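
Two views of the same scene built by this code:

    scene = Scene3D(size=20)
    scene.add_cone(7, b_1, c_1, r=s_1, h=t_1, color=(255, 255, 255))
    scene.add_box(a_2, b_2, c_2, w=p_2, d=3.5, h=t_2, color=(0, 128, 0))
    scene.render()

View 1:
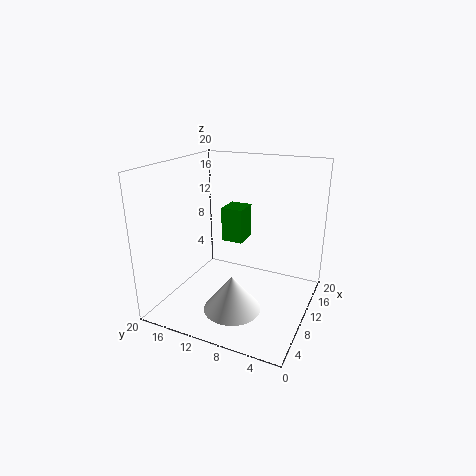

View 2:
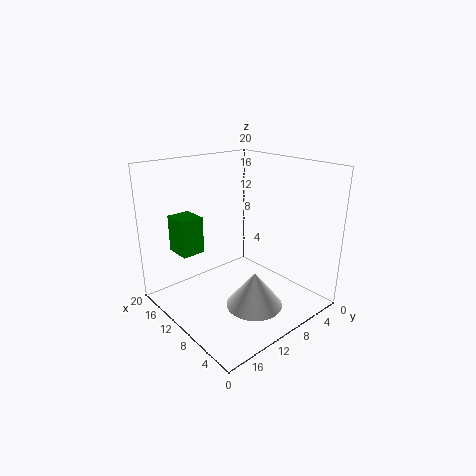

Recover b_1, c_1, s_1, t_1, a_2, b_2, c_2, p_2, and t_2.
b_1 = 9.5; c_1 = 0.5; s_1 = 4; t_1 = 5; a_2 = 15.5; b_2 = 12; c_2 = 6.5; p_2 = 4; t_2 = 5.5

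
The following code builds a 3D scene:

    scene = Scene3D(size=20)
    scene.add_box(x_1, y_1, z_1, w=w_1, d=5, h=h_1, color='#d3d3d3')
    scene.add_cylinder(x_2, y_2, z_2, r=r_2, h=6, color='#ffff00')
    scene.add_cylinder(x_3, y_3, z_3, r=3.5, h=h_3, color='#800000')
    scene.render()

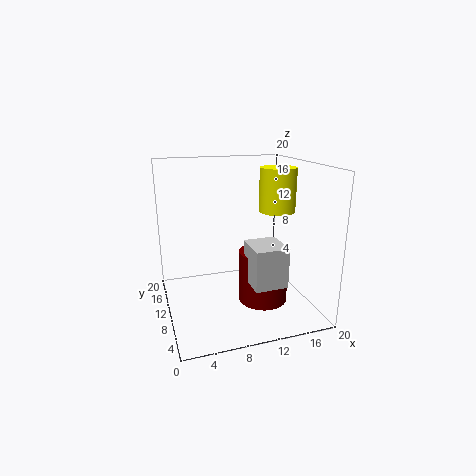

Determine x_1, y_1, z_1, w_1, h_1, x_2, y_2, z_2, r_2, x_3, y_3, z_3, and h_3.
x_1 = 10.5
y_1 = 4
z_1 = 4.5
w_1 = 4.5
h_1 = 5.5
x_2 = 15.5
y_2 = 9.5
z_2 = 13.5
r_2 = 2.5
x_3 = 13.5
y_3 = 9
z_3 = 0.5
h_3 = 7.5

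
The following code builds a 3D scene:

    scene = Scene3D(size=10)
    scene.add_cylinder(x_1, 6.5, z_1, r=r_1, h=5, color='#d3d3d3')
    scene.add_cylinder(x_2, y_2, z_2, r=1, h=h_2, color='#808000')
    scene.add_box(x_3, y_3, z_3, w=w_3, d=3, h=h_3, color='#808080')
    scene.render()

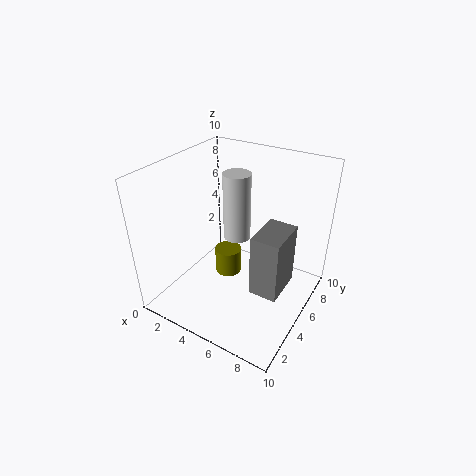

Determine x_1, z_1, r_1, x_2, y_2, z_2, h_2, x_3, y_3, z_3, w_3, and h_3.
x_1 = 4; z_1 = 4; r_1 = 1; x_2 = 3.5; y_2 = 6; z_2 = 1; h_2 = 2; x_3 = 6.5; y_3 = 4; z_3 = 1.5; w_3 = 2; h_3 = 4.5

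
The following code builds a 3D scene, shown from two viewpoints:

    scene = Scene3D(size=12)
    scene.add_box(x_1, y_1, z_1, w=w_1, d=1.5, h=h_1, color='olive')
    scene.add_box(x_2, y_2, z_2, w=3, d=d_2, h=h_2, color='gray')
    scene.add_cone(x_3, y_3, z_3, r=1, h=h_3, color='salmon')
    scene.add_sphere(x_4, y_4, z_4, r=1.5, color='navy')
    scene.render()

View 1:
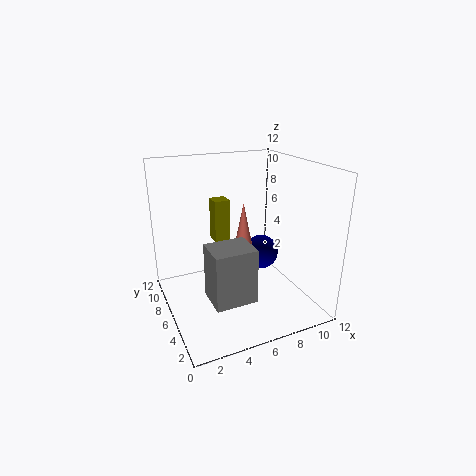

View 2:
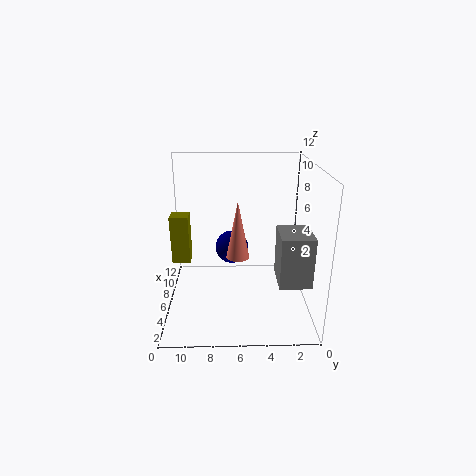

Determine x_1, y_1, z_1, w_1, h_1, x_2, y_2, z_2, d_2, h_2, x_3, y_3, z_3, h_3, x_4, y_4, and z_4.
x_1 = 5.5
y_1 = 10
z_1 = 4
w_1 = 1.5
h_1 = 4
x_2 = 2
y_2 = 0.5
z_2 = 3.5
d_2 = 2.5
h_2 = 4
x_3 = 6.5
y_3 = 6
z_3 = 4
h_3 = 5
x_4 = 8.5
y_4 = 6.5
z_4 = 4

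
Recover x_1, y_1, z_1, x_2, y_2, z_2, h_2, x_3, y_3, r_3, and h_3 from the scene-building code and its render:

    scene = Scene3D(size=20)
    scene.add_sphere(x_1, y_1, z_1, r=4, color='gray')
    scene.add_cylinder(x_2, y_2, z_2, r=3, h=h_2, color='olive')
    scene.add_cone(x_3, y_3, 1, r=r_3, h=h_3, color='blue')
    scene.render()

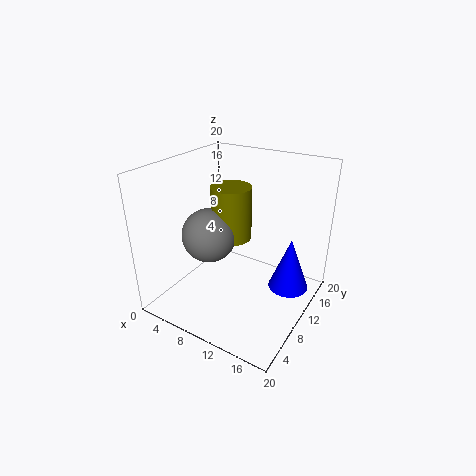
x_1 = 5; y_1 = 10; z_1 = 9; x_2 = 7; y_2 = 13; z_2 = 8; h_2 = 8; x_3 = 16; y_3 = 15; r_3 = 3; h_3 = 8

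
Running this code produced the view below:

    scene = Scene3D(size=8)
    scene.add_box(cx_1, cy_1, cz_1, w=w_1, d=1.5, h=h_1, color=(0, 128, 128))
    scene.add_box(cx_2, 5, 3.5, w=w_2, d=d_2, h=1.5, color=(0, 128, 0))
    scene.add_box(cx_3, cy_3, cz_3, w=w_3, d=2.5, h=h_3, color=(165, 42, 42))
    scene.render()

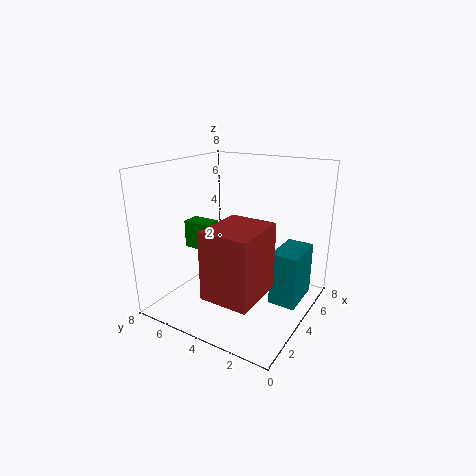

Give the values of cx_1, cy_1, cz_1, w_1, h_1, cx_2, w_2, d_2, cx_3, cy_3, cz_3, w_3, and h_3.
cx_1 = 4, cy_1 = 0.5, cz_1 = 0.5, w_1 = 2.5, h_1 = 3, cx_2 = 2.5, w_2 = 1, d_2 = 1.5, cx_3 = 0.5, cy_3 = 1.5, cz_3 = 2, w_3 = 3, h_3 = 3.5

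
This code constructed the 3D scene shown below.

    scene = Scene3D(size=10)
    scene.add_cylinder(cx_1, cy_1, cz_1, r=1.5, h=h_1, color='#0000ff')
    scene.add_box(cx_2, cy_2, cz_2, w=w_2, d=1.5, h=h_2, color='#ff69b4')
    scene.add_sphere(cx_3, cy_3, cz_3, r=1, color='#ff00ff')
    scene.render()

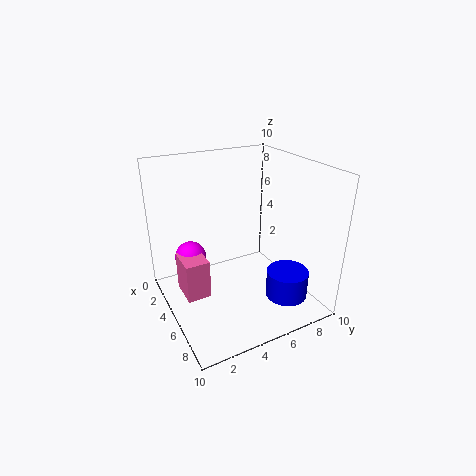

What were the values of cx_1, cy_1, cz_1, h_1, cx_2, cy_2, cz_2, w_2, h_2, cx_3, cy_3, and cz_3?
cx_1 = 7
cy_1 = 8
cz_1 = 0.5
h_1 = 2
cx_2 = 5
cy_2 = 0.5
cz_2 = 2.5
w_2 = 2
h_2 = 2.5
cx_3 = 5
cy_3 = 1.5
cz_3 = 4.5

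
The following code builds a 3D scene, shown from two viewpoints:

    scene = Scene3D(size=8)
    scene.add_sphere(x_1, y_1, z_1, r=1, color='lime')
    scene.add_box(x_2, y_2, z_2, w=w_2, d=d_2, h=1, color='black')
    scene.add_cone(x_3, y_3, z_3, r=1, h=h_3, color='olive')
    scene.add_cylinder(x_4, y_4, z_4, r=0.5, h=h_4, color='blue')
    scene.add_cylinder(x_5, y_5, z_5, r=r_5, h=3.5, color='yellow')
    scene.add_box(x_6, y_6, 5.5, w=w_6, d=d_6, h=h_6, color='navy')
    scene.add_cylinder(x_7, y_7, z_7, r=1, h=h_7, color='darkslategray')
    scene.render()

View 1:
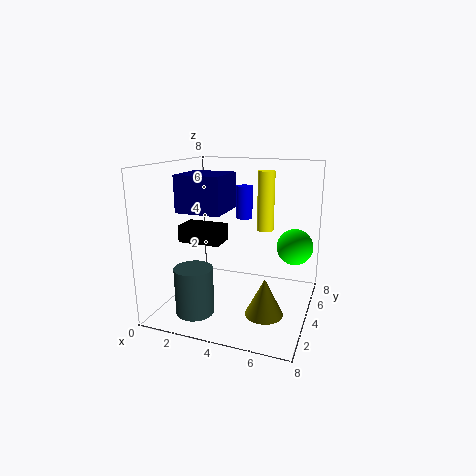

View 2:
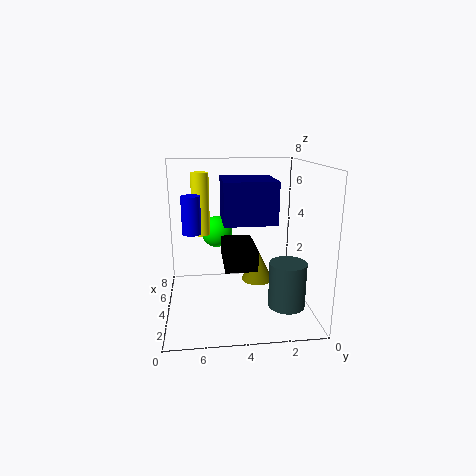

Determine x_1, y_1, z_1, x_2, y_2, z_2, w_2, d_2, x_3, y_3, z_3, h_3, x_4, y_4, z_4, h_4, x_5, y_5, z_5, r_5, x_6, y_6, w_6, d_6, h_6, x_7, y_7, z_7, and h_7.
x_1 = 7; y_1 = 5; z_1 = 3.5; x_2 = 0.5; y_2 = 3.5; z_2 = 3.5; w_2 = 2.5; d_2 = 1.5; x_3 = 6; y_3 = 2.5; z_3 = 0.5; h_3 = 2; x_4 = 3.5; y_4 = 6.5; z_4 = 4.5; h_4 = 2; x_5 = 5; y_5 = 6; z_5 = 4; r_5 = 0.5; x_6 = 1; y_6 = 2.5; w_6 = 2.5; d_6 = 2.5; h_6 = 2; x_7 = 2.5; y_7 = 1.5; z_7 = 0.5; h_7 = 2.5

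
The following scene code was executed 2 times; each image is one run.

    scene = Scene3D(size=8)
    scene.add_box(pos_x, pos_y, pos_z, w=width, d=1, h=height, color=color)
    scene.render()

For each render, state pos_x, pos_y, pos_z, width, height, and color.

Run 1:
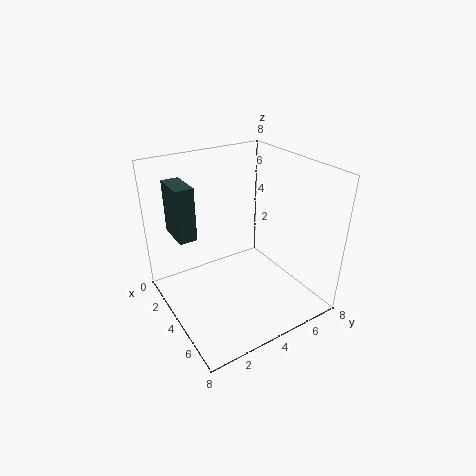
pos_x = 1
pos_y = 1
pos_z = 4
width = 2
height = 3
color = 'darkslategray'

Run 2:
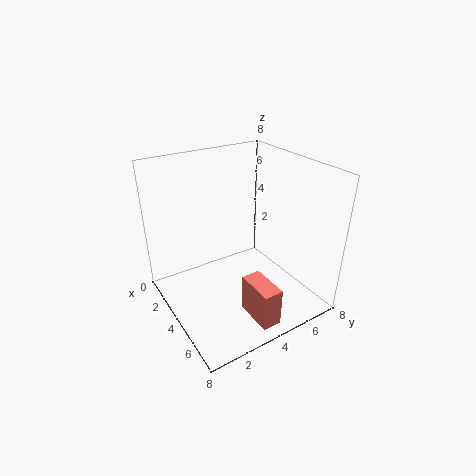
pos_x = 6
pos_y = 3
pos_z = 1
width = 2
height = 2
color = 'salmon'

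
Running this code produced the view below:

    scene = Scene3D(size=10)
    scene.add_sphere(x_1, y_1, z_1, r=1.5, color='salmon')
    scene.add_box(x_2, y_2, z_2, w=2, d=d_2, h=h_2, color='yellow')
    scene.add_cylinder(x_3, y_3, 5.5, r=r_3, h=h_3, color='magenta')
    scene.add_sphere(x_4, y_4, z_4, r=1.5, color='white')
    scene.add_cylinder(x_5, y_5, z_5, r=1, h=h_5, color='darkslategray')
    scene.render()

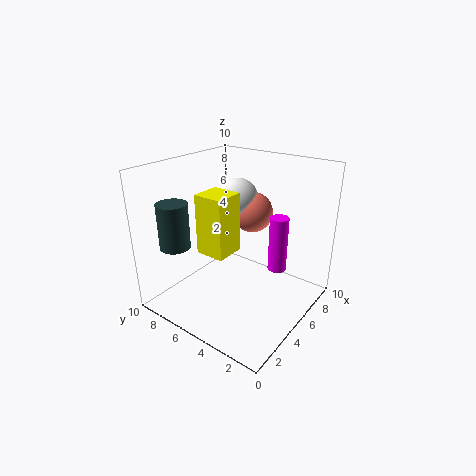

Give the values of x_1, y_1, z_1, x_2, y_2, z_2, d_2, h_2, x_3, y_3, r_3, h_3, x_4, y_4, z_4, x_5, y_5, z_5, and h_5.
x_1 = 7.5, y_1 = 5.5, z_1 = 6, x_2 = 2.5, y_2 = 4.5, z_2 = 4.5, d_2 = 2, h_2 = 4, x_3 = 2.5, y_3 = 0.5, r_3 = 0.5, h_3 = 3, x_4 = 7, y_4 = 6.5, z_4 = 7, x_5 = 1.5, y_5 = 7.5, z_5 = 5, h_5 = 3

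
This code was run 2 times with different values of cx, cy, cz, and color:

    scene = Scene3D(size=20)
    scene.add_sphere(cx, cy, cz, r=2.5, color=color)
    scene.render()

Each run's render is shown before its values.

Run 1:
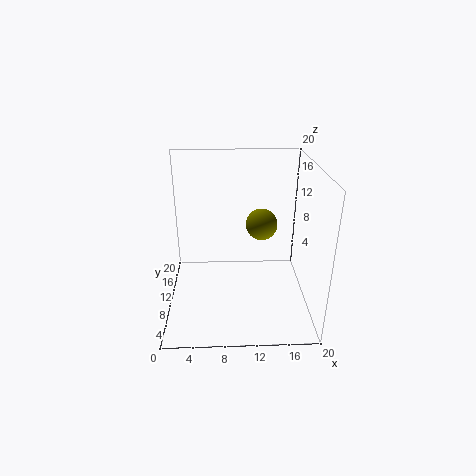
cx = 14
cy = 16.5
cz = 9
color = 'olive'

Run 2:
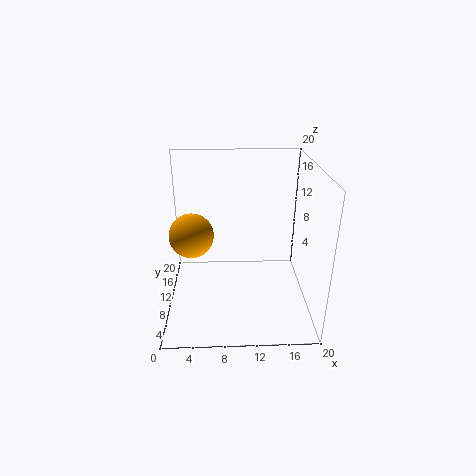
cx = 4.5
cy = 3
cz = 14
color = 'orange'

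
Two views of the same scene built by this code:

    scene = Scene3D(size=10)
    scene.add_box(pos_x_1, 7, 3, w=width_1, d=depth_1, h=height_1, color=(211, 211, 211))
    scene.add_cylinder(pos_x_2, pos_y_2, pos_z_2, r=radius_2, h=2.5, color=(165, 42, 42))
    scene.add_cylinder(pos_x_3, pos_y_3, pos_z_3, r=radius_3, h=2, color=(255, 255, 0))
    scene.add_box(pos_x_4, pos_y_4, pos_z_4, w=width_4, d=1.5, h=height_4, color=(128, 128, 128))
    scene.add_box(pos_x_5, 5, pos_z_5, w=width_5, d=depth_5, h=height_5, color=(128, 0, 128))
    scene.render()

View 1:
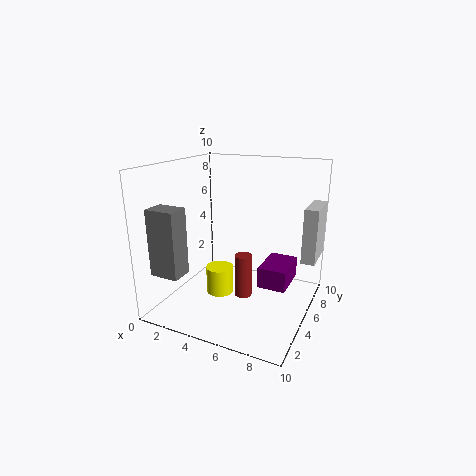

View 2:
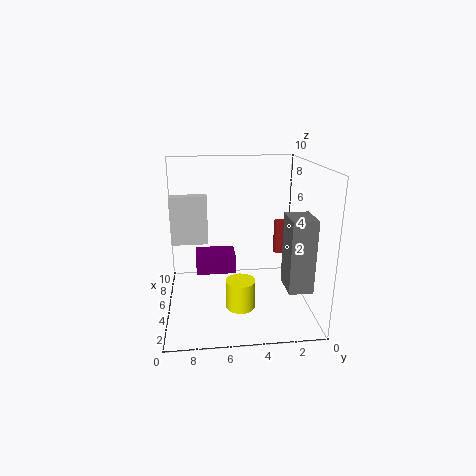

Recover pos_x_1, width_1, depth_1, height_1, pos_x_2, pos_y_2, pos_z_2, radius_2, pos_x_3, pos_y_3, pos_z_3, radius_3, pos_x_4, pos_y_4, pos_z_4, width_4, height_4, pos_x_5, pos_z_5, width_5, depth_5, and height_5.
pos_x_1 = 9, width_1 = 1, depth_1 = 3, height_1 = 4, pos_x_2 = 7, pos_y_2 = 1.5, pos_z_2 = 3, radius_2 = 0.5, pos_x_3 = 3.5, pos_y_3 = 5, pos_z_3 = 0.5, radius_3 = 1, pos_x_4 = 0.5, pos_y_4 = 1, pos_z_4 = 3, width_4 = 2, height_4 = 4.5, pos_x_5 = 6.5, pos_z_5 = 1.5, width_5 = 2, depth_5 = 3, height_5 = 1.5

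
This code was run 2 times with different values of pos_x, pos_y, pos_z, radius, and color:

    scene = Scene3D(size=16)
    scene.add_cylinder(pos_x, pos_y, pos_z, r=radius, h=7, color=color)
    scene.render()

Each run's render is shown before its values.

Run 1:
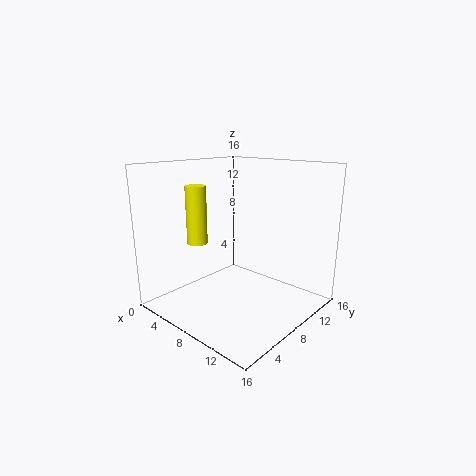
pos_x = 2, pos_y = 7.25, pos_z = 6.25, radius = 1.25, color = 'yellow'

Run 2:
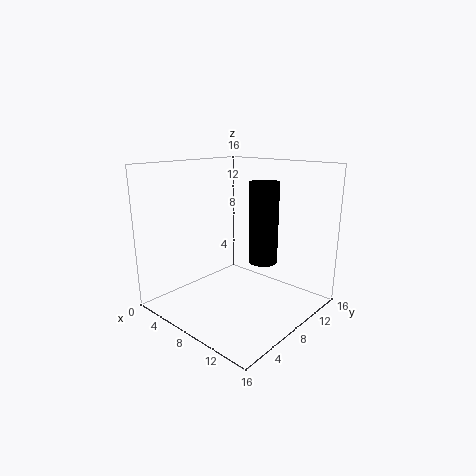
pos_x = 14.5, pos_y = 4, pos_z = 8.25, radius = 1.25, color = 'black'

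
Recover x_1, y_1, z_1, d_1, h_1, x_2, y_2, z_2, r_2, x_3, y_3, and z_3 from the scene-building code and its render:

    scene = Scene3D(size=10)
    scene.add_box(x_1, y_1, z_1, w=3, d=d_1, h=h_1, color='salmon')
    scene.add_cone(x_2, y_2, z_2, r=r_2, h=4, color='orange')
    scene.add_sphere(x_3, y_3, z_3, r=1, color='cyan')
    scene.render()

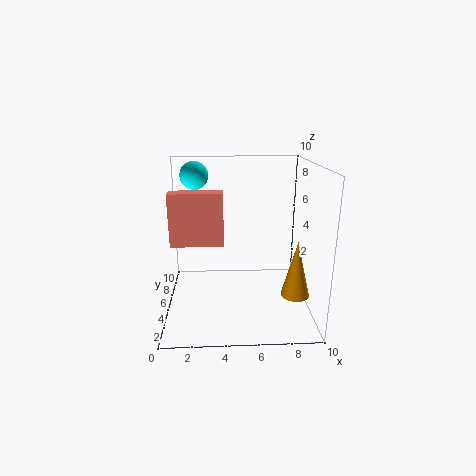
x_1 = 1; y_1 = 1; z_1 = 6; d_1 = 1; h_1 = 3; x_2 = 9; y_2 = 4; z_2 = 1; r_2 = 1; x_3 = 2; y_3 = 7; z_3 = 9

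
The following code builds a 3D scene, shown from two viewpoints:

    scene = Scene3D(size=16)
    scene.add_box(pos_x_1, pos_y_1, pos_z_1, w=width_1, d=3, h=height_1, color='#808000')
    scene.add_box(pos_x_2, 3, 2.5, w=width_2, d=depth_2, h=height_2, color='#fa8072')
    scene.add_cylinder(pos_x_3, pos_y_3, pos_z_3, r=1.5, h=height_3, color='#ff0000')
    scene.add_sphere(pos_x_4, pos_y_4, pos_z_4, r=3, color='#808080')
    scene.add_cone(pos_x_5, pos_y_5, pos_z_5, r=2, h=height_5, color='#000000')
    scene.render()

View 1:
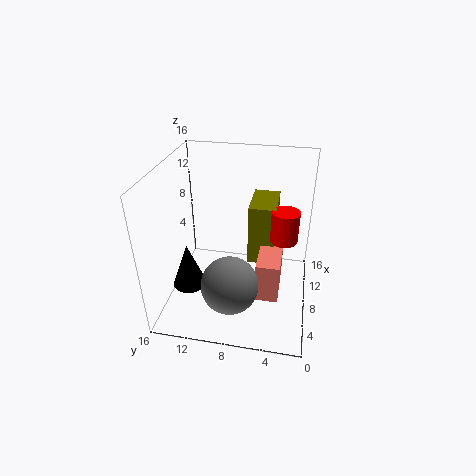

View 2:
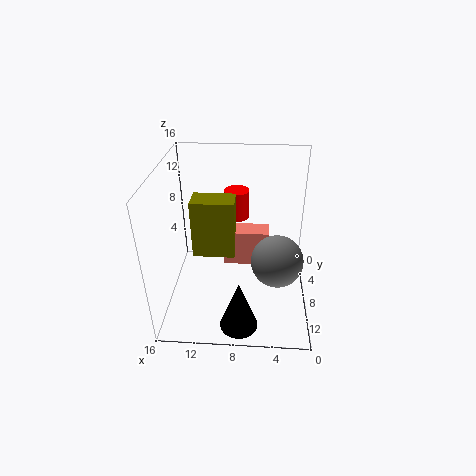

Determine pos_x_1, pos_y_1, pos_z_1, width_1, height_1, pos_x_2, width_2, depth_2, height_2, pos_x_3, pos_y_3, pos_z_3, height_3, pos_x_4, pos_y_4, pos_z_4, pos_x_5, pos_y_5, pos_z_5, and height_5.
pos_x_1 = 8.5; pos_y_1 = 4; pos_z_1 = 4.5; width_1 = 5; height_1 = 7; pos_x_2 = 4.5; width_2 = 5.5; depth_2 = 2.5; height_2 = 4.5; pos_x_3 = 8.5; pos_y_3 = 3; pos_z_3 = 8; height_3 = 3.5; pos_x_4 = 3.5; pos_y_4 = 8; pos_z_4 = 5; pos_x_5 = 7.5; pos_y_5 = 14; pos_z_5 = 1; height_5 = 5.5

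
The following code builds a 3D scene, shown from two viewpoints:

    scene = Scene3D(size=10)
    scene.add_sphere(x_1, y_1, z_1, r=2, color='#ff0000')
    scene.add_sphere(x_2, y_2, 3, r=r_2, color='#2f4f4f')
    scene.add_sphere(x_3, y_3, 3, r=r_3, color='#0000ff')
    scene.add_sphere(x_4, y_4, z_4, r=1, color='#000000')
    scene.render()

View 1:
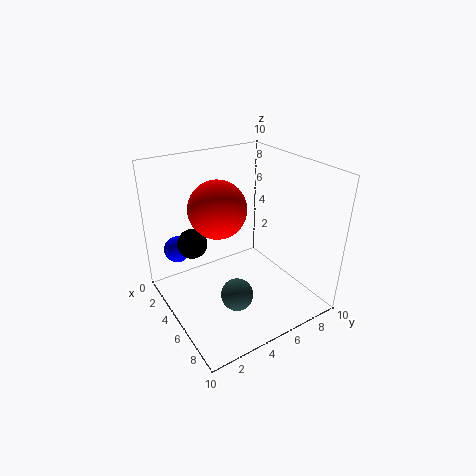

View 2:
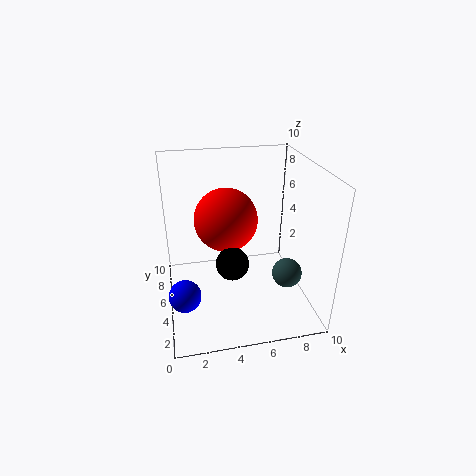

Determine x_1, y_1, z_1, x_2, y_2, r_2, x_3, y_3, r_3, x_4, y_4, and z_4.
x_1 = 4; y_1 = 4; z_1 = 7; x_2 = 8; y_2 = 3; r_2 = 1; x_3 = 1; y_3 = 2; r_3 = 1; x_4 = 4; y_4 = 2; z_4 = 5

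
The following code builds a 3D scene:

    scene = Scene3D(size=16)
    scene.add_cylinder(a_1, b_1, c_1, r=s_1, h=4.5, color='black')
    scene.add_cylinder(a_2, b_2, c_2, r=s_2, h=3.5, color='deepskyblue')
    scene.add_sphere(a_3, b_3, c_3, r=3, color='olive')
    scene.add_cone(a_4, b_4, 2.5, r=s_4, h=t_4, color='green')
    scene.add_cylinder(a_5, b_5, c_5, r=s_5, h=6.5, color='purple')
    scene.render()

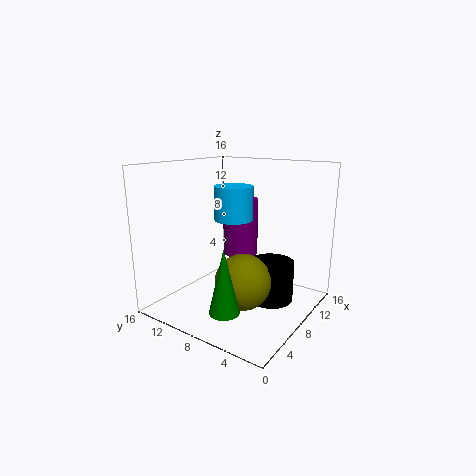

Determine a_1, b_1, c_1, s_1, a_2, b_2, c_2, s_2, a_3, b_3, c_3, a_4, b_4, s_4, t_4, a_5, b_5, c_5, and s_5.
a_1 = 9.5, b_1 = 4.5, c_1 = 1, s_1 = 2.5, a_2 = 6.5, b_2 = 7.5, c_2 = 10.5, s_2 = 2, a_3 = 6, b_3 = 6, c_3 = 4, a_4 = 2, b_4 = 5.5, s_4 = 1.5, t_4 = 6.5, a_5 = 10, b_5 = 9, c_5 = 5.5, s_5 = 2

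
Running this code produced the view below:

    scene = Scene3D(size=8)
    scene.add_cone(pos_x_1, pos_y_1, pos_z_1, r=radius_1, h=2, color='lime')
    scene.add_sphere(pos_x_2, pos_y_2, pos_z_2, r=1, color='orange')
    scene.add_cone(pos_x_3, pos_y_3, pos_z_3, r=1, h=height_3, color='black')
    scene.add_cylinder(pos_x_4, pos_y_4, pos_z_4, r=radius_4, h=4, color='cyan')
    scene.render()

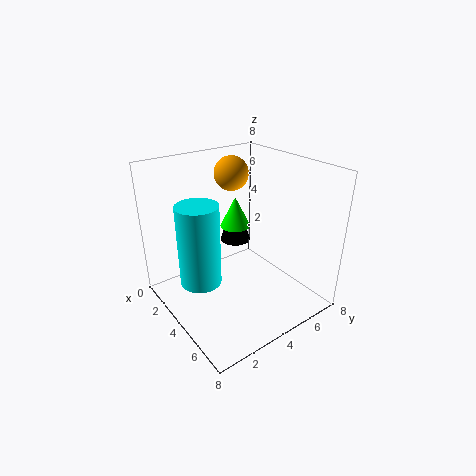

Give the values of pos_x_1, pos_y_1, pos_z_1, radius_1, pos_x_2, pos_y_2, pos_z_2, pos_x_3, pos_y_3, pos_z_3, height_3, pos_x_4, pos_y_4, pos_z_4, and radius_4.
pos_x_1 = 1, pos_y_1 = 6, pos_z_1 = 3, radius_1 = 1, pos_x_2 = 2, pos_y_2 = 5, pos_z_2 = 7, pos_x_3 = 1, pos_y_3 = 6, pos_z_3 = 2, height_3 = 3, pos_x_4 = 5, pos_y_4 = 1, pos_z_4 = 3, radius_4 = 1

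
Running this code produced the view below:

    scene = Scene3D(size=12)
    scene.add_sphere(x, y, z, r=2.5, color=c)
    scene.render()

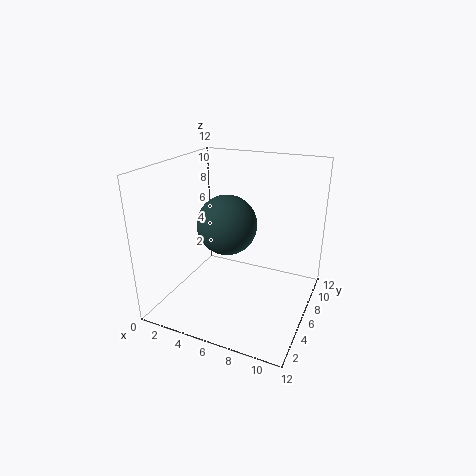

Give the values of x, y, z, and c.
x = 5, y = 6, z = 7, c = 'darkslategray'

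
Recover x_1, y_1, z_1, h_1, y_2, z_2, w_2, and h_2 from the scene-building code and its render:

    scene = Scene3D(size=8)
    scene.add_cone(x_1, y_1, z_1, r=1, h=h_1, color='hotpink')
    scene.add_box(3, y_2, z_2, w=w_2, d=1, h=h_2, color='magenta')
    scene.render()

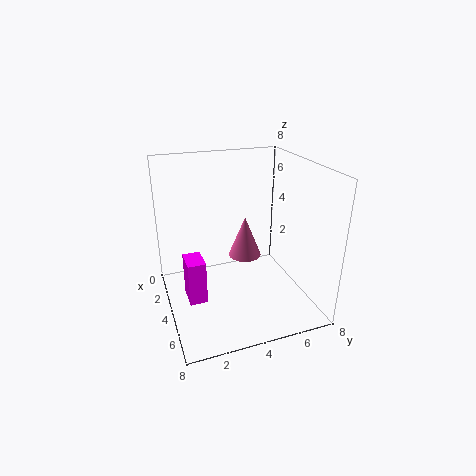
x_1 = 2.5, y_1 = 5, z_1 = 2, h_1 = 2.5, y_2 = 1, z_2 = 0.5, w_2 = 1.5, h_2 = 2.5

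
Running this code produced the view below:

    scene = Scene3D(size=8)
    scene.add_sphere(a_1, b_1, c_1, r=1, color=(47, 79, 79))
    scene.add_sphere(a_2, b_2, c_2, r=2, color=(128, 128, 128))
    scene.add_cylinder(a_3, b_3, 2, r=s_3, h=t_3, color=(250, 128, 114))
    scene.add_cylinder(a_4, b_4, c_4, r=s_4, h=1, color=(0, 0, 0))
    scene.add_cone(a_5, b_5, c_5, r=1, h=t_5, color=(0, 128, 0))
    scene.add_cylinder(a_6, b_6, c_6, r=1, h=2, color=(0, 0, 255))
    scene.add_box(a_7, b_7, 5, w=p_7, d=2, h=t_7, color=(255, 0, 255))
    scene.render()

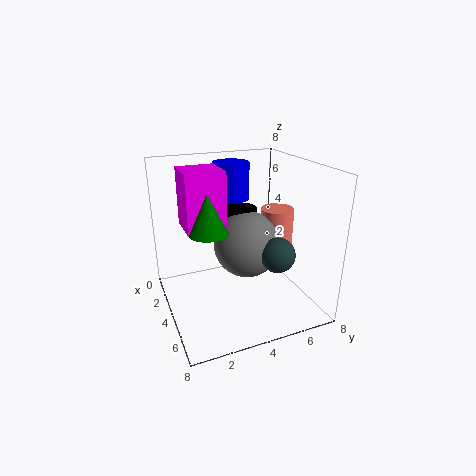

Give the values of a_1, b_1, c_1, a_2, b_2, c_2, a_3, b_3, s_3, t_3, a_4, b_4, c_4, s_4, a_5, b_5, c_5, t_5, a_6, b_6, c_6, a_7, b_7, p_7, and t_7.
a_1 = 5
b_1 = 6
c_1 = 3
a_2 = 3
b_2 = 5
c_2 = 3
a_3 = 3
b_3 = 7
s_3 = 1
t_3 = 3
a_4 = 2
b_4 = 5
c_4 = 4
s_4 = 1
a_5 = 5
b_5 = 2
c_5 = 5
t_5 = 2
a_6 = 3
b_6 = 4
c_6 = 6
a_7 = 3
b_7 = 1
p_7 = 2
t_7 = 3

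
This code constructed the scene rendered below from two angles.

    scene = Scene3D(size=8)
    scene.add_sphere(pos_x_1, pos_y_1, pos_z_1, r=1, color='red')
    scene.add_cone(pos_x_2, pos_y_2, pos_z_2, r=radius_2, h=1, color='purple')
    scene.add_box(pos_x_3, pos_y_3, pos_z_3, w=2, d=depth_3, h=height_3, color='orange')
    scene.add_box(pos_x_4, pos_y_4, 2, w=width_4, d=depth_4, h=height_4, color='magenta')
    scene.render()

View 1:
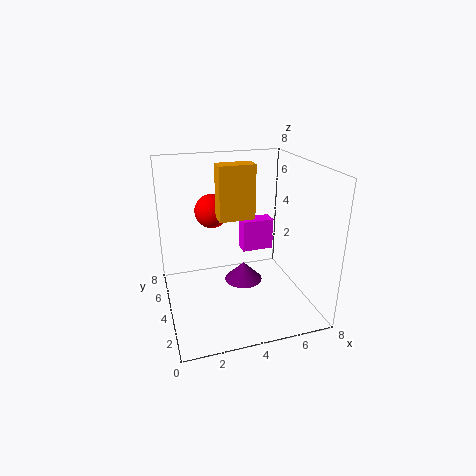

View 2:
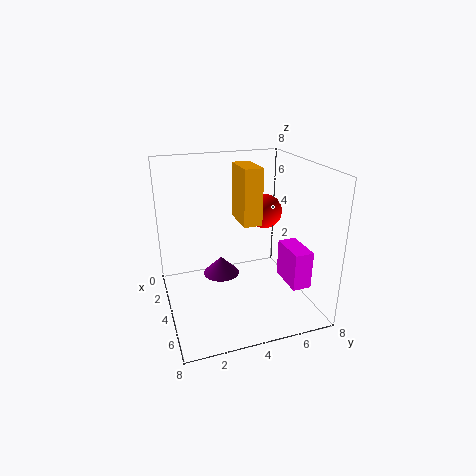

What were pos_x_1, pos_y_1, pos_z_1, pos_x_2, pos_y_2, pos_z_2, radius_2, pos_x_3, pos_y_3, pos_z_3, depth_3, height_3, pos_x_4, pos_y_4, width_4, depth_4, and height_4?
pos_x_1 = 3
pos_y_1 = 6
pos_z_1 = 5
pos_x_2 = 4
pos_y_2 = 3
pos_z_2 = 2
radius_2 = 1
pos_x_3 = 3
pos_y_3 = 4
pos_z_3 = 5
depth_3 = 1
height_3 = 3
pos_x_4 = 5
pos_y_4 = 6
width_4 = 2
depth_4 = 1
height_4 = 2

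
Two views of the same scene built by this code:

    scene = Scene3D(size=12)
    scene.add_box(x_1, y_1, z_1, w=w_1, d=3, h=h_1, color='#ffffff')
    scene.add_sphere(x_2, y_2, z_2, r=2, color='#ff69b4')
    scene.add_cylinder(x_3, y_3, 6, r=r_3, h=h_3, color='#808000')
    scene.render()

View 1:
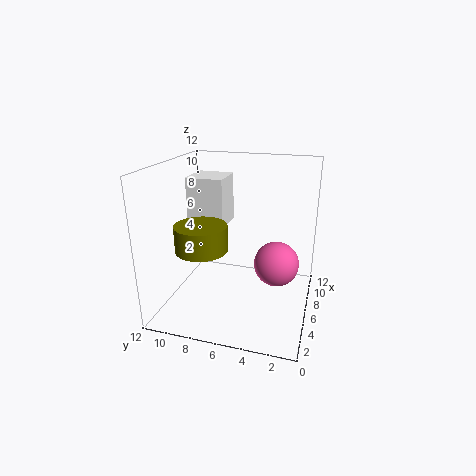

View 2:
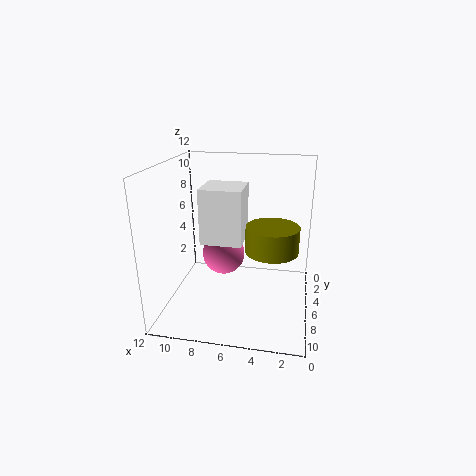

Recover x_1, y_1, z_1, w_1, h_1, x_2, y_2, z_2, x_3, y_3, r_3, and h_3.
x_1 = 5, y_1 = 7, z_1 = 7, w_1 = 3, h_1 = 4, x_2 = 8, y_2 = 3, z_2 = 3, x_3 = 3, y_3 = 8, r_3 = 2, h_3 = 2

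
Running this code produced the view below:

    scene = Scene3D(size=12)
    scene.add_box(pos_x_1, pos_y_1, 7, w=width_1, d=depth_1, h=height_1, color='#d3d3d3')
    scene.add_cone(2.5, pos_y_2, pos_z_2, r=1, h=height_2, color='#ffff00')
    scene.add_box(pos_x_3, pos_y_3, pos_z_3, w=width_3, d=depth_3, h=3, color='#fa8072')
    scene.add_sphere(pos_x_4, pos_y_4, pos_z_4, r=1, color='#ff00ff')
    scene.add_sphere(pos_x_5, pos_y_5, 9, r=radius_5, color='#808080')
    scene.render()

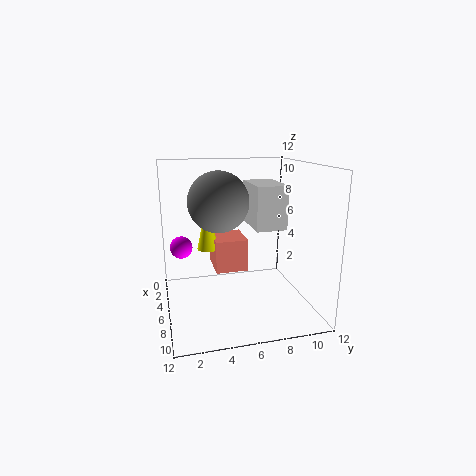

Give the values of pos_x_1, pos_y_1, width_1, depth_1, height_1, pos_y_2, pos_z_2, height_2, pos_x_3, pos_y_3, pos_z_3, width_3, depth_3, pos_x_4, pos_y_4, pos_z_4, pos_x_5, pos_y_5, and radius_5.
pos_x_1 = 4, pos_y_1 = 7, width_1 = 4, depth_1 = 2.5, height_1 = 3.5, pos_y_2 = 4, pos_z_2 = 4, height_2 = 4.5, pos_x_3 = 0.5, pos_y_3 = 4.5, pos_z_3 = 2, width_3 = 3.5, depth_3 = 3, pos_x_4 = 3, pos_y_4 = 1.5, pos_z_4 = 4.5, pos_x_5 = 5.5, pos_y_5 = 4.5, radius_5 = 2.5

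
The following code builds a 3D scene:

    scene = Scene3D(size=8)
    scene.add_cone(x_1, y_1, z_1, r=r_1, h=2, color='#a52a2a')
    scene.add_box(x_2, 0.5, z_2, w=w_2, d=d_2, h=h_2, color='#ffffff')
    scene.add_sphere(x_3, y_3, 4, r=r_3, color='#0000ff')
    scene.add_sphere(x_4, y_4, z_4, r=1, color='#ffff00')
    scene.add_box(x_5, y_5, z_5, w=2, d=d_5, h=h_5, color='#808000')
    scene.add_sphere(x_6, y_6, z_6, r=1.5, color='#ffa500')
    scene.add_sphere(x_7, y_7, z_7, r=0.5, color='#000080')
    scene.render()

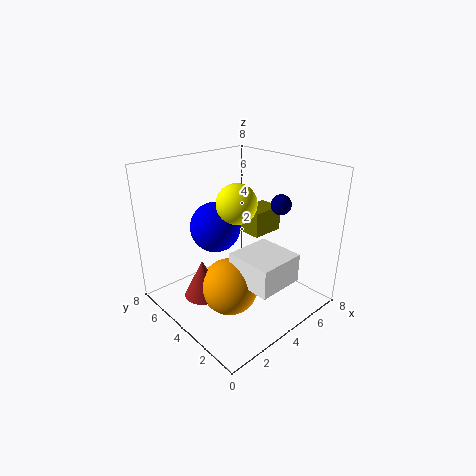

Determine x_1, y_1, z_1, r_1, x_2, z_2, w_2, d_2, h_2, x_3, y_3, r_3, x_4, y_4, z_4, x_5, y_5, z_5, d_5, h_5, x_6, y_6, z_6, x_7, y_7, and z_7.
x_1 = 1.5
y_1 = 4
z_1 = 1.5
r_1 = 1
x_2 = 2.5
z_2 = 2.5
w_2 = 2.5
d_2 = 2.5
h_2 = 1.5
x_3 = 4
y_3 = 6
r_3 = 1.5
x_4 = 3
y_4 = 3
z_4 = 6.5
x_5 = 5.5
y_5 = 4
z_5 = 3.5
d_5 = 1.5
h_5 = 1.5
x_6 = 2.5
y_6 = 3
z_6 = 2
x_7 = 4.5
y_7 = 1.5
z_7 = 6.5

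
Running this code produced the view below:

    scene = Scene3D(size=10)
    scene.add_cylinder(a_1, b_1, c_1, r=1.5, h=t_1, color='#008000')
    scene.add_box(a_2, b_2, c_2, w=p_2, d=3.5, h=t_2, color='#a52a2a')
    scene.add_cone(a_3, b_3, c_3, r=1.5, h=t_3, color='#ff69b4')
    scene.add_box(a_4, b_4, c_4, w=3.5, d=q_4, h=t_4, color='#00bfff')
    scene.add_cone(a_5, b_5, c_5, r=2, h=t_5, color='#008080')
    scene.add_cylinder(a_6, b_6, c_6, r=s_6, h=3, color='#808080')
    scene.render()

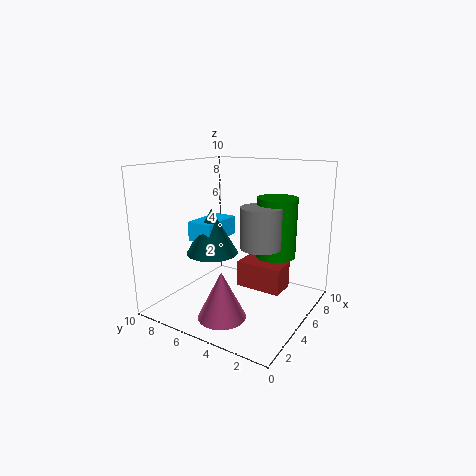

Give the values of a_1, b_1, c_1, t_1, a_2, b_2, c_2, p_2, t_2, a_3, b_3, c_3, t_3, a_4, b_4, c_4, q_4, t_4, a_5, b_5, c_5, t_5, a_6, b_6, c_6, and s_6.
a_1 = 8
b_1 = 3.5
c_1 = 3
t_1 = 4.5
a_2 = 6.5
b_2 = 2.5
c_2 = 0.5
p_2 = 2
t_2 = 2
a_3 = 1.5
b_3 = 4
c_3 = 1
t_3 = 3
a_4 = 5
b_4 = 7.5
c_4 = 4
q_4 = 2
t_4 = 1.5
a_5 = 6
b_5 = 8
c_5 = 3
t_5 = 3.5
a_6 = 6.5
b_6 = 4
c_6 = 4
s_6 = 1.5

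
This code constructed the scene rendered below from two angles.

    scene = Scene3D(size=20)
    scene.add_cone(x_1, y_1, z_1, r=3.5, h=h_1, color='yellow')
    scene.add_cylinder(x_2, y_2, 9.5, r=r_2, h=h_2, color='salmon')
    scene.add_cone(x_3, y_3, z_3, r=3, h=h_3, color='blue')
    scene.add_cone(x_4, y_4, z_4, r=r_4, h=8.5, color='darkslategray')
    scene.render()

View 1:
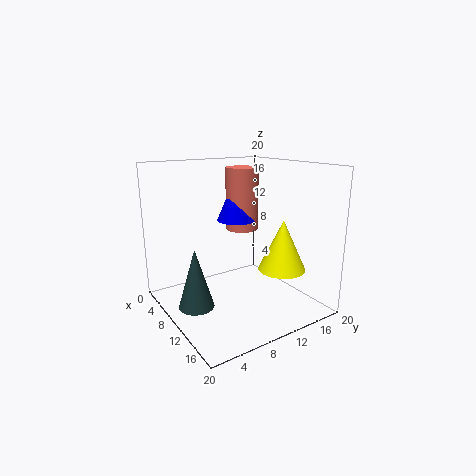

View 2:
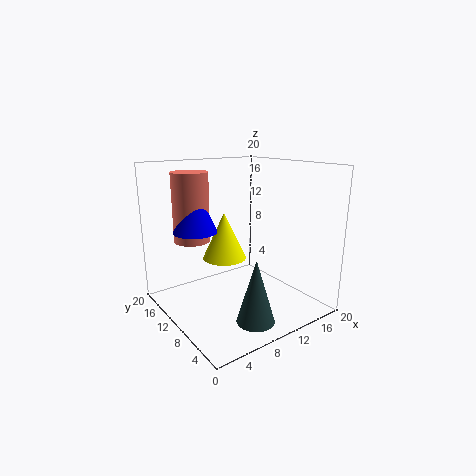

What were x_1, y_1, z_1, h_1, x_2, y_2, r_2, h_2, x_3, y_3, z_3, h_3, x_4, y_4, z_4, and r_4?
x_1 = 12
y_1 = 16.5
z_1 = 4.5
h_1 = 7.5
x_2 = 5
y_2 = 14
r_2 = 2.5
h_2 = 9.5
x_3 = 5
y_3 = 13
z_3 = 11
h_3 = 7
x_4 = 8.5
y_4 = 4
z_4 = 0.5
r_4 = 2.5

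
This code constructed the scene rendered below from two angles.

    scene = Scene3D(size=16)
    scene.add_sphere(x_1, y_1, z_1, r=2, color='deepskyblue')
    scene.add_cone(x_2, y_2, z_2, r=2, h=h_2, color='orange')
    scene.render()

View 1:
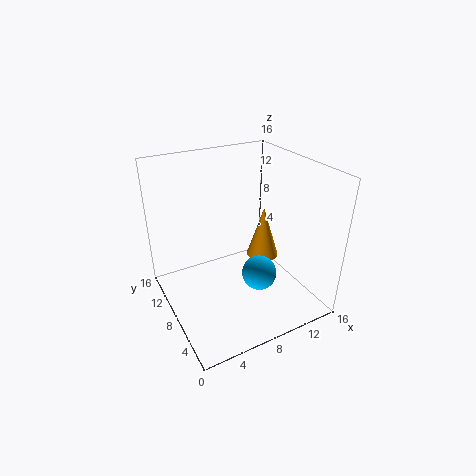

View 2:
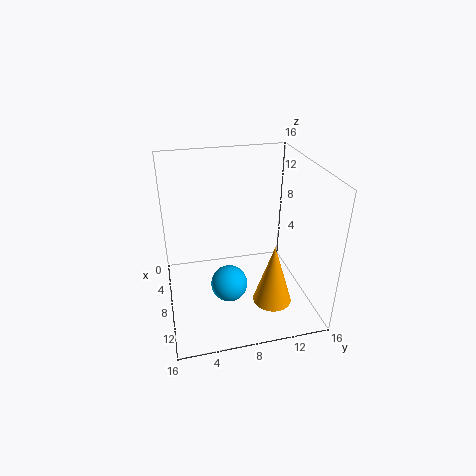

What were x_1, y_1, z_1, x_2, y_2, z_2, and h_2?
x_1 = 10
y_1 = 6.5
z_1 = 3.5
x_2 = 13
y_2 = 10.5
z_2 = 3
h_2 = 6.5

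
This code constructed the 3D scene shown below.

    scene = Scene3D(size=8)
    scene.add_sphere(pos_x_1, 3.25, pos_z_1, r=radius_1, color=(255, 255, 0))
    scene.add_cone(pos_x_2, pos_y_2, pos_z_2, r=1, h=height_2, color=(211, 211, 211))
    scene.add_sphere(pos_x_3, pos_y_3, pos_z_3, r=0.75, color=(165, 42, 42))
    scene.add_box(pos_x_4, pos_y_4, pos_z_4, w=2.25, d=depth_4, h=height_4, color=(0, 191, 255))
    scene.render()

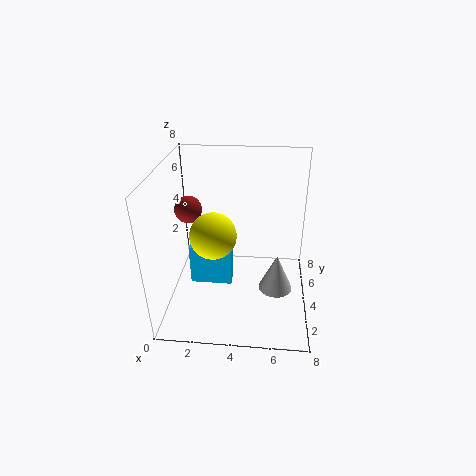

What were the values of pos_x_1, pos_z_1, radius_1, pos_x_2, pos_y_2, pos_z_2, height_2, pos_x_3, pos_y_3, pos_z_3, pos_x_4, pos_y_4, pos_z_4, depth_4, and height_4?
pos_x_1 = 2.75
pos_z_1 = 4.5
radius_1 = 1.25
pos_x_2 = 6.25
pos_y_2 = 4.25
pos_z_2 = 0.5
height_2 = 2.25
pos_x_3 = 1.25
pos_y_3 = 4.25
pos_z_3 = 5.5
pos_x_4 = 1.5
pos_y_4 = 2.75
pos_z_4 = 1.75
depth_4 = 1
height_4 = 2.25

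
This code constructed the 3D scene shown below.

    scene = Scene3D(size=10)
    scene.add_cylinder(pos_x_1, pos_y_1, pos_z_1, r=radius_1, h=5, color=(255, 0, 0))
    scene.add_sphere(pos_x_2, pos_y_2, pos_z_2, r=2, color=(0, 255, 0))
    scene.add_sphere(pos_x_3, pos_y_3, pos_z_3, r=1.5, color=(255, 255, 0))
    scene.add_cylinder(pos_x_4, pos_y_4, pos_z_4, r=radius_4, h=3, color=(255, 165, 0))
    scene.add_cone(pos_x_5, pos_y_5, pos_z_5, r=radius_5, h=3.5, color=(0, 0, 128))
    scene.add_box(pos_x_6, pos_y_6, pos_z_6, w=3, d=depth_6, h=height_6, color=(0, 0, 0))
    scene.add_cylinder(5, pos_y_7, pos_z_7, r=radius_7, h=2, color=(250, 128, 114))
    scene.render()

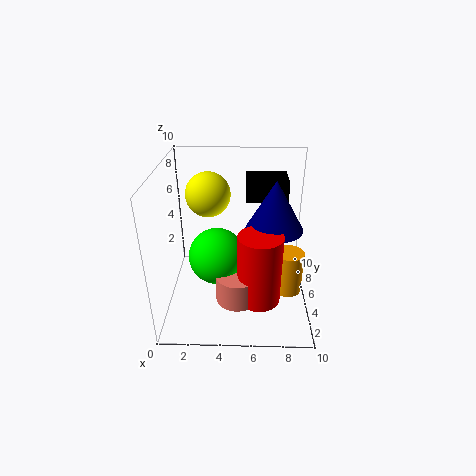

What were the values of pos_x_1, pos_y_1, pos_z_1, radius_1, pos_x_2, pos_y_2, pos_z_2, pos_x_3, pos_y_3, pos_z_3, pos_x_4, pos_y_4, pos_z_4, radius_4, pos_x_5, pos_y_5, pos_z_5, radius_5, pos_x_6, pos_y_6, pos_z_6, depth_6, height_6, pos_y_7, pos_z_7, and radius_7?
pos_x_1 = 6.5, pos_y_1 = 3.5, pos_z_1 = 1, radius_1 = 1.5, pos_x_2 = 3.5, pos_y_2 = 5, pos_z_2 = 3.5, pos_x_3 = 3, pos_y_3 = 5.5, pos_z_3 = 8, pos_x_4 = 8.5, pos_y_4 = 4, pos_z_4 = 1.5, radius_4 = 1, pos_x_5 = 7.5, pos_y_5 = 5.5, pos_z_5 = 5.5, radius_5 = 2, pos_x_6 = 5.5, pos_y_6 = 6.5, pos_z_6 = 7, depth_6 = 2.5, height_6 = 1.5, pos_y_7 = 3.5, pos_z_7 = 1, radius_7 = 1.5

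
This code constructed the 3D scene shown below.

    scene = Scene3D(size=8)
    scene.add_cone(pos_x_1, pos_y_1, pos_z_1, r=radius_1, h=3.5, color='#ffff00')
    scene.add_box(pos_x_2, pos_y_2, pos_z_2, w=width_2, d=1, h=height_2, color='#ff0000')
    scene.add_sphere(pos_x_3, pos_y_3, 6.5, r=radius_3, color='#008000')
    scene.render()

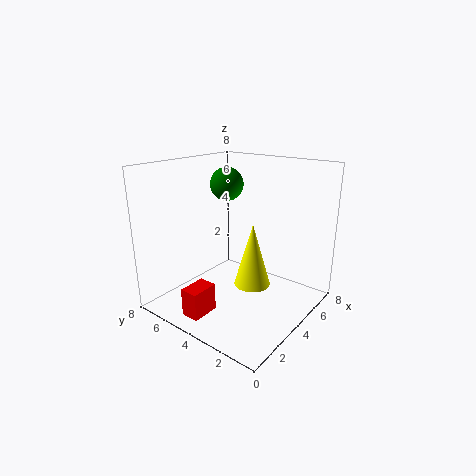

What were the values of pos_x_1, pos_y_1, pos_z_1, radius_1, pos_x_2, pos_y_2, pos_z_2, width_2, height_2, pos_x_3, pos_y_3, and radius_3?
pos_x_1 = 4
pos_y_1 = 3
pos_z_1 = 1.5
radius_1 = 1
pos_x_2 = 0.5
pos_y_2 = 4
pos_z_2 = 0.5
width_2 = 1.5
height_2 = 1.5
pos_x_3 = 5.5
pos_y_3 = 6
radius_3 = 1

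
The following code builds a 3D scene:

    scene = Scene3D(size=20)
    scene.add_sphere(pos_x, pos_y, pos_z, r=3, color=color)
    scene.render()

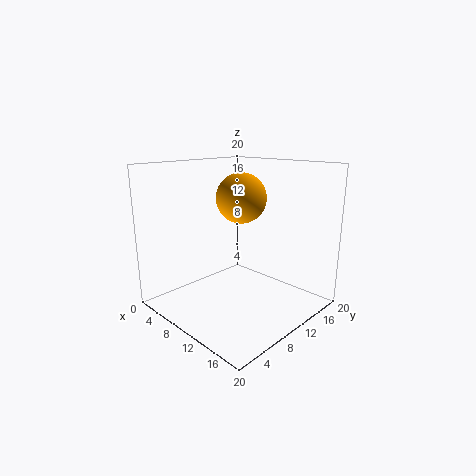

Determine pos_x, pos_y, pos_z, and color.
pos_x = 13.5
pos_y = 7
pos_z = 16.5
color = 'orange'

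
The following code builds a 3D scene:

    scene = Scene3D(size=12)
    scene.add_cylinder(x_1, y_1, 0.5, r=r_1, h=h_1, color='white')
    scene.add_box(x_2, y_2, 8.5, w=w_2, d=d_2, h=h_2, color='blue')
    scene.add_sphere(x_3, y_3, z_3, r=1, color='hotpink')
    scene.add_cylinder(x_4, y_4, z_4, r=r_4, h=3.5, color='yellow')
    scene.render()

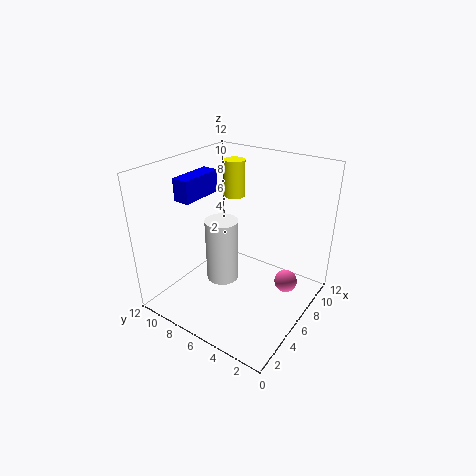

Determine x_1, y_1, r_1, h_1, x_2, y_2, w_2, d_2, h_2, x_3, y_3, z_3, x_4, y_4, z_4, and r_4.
x_1 = 7
y_1 = 8.5
r_1 = 1.5
h_1 = 6
x_2 = 4.5
y_2 = 10
w_2 = 4
d_2 = 1.5
h_2 = 2
x_3 = 8.5
y_3 = 2.5
z_3 = 1.5
x_4 = 10.5
y_4 = 9.5
z_4 = 7.5
r_4 = 1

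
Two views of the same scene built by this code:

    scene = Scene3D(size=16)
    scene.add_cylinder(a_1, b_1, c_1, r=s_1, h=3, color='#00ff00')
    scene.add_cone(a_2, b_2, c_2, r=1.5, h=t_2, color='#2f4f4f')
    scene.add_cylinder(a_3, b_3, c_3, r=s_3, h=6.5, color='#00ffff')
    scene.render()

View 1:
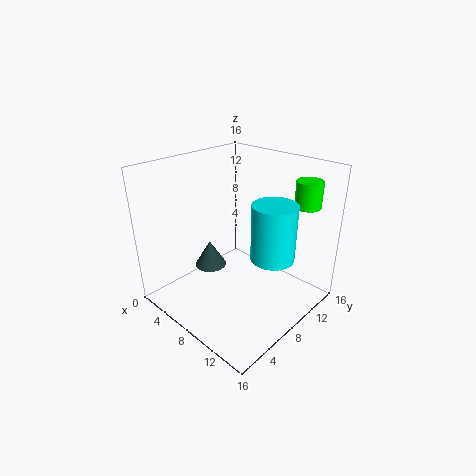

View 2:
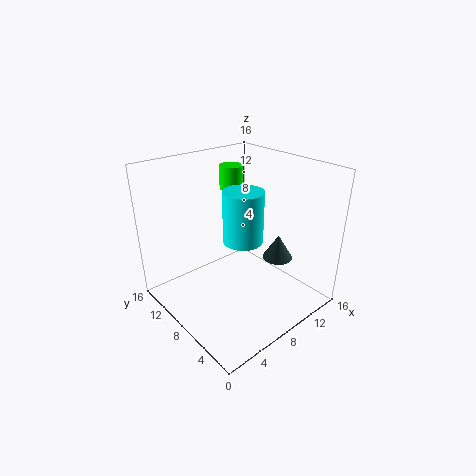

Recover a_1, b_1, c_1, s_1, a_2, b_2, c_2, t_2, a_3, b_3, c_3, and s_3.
a_1 = 12.5, b_1 = 14.5, c_1 = 11, s_1 = 1.5, a_2 = 9, b_2 = 3, c_2 = 7.5, t_2 = 2.5, a_3 = 11, b_3 = 10.5, c_3 = 5.5, s_3 = 2.5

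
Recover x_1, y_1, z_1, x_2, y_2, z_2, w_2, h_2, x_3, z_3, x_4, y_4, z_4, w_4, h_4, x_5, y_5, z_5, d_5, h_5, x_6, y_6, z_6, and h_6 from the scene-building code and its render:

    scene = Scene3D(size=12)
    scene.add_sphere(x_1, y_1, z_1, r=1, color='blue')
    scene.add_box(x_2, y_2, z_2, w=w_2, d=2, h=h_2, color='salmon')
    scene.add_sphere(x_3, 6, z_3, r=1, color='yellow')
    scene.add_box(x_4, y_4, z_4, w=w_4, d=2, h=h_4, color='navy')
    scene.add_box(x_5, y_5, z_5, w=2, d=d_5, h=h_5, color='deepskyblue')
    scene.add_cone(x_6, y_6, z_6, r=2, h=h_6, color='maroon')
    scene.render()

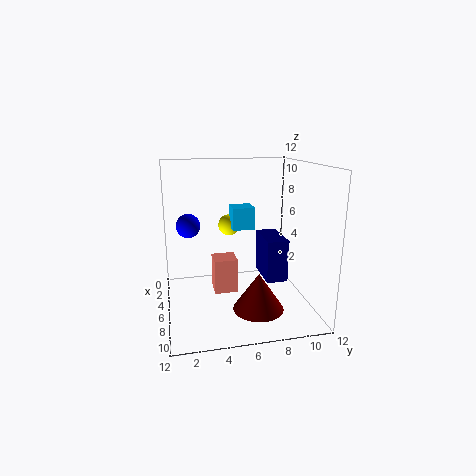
x_1 = 5; y_1 = 2; z_1 = 7; x_2 = 4; y_2 = 4; z_2 = 1; w_2 = 2; h_2 = 3; x_3 = 2; z_3 = 6; x_4 = 1; y_4 = 9; z_4 = 1; w_4 = 4; h_4 = 4; x_5 = 2; y_5 = 6; z_5 = 6; d_5 = 2; h_5 = 2; x_6 = 9; y_6 = 7; z_6 = 1; h_6 = 3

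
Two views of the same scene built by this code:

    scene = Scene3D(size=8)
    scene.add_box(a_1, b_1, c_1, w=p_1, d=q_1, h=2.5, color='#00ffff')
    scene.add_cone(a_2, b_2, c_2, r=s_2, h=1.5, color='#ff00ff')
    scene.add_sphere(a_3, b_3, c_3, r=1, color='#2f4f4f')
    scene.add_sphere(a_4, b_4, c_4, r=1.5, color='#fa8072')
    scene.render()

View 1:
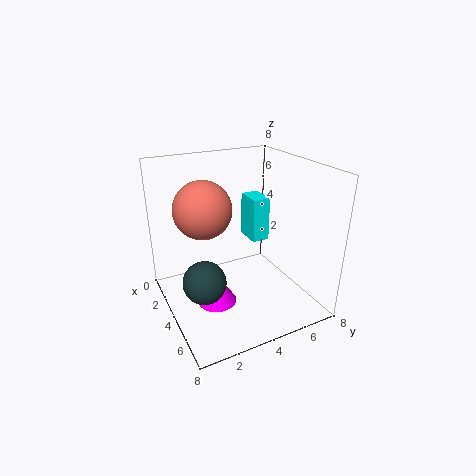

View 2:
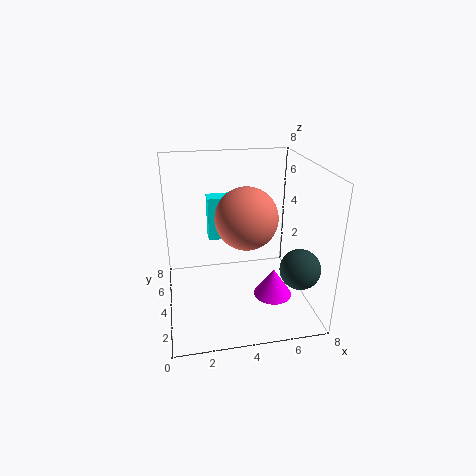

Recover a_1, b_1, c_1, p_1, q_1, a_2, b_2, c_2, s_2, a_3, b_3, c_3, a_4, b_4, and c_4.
a_1 = 2.5, b_1 = 5, c_1 = 3.5, p_1 = 1.5, q_1 = 1, a_2 = 5.5, b_2 = 2, c_2 = 1.5, s_2 = 1, a_3 = 6.5, b_3 = 1, c_3 = 3.5, a_4 = 4, b_4 = 2, c_4 = 6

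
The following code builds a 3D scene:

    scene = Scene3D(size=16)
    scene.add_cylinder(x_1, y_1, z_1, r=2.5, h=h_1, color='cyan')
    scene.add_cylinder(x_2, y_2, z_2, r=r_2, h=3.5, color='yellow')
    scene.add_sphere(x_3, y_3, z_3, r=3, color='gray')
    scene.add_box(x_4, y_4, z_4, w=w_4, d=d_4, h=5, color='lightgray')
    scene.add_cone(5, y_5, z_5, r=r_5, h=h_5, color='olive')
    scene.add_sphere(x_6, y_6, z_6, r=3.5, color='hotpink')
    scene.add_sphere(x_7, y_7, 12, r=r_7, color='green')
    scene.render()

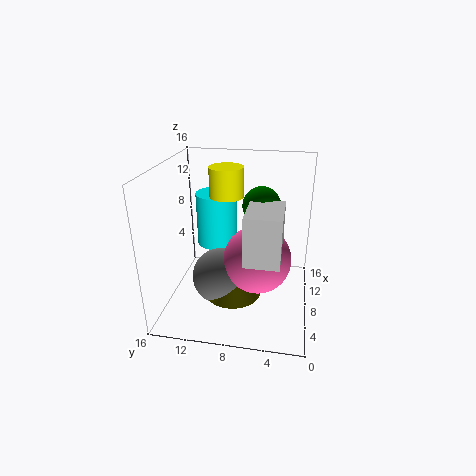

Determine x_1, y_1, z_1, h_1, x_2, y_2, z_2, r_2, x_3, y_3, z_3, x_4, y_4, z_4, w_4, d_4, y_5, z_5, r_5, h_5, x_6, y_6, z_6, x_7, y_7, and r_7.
x_1 = 12.5, y_1 = 11.5, z_1 = 5, h_1 = 6.5, x_2 = 11.5, y_2 = 10, z_2 = 11.5, r_2 = 2, x_3 = 5.5, y_3 = 9.5, z_3 = 4.5, x_4 = 2, y_4 = 3, z_4 = 8, w_4 = 5, d_4 = 3.5, y_5 = 8, z_5 = 3, r_5 = 3, h_5 = 4, x_6 = 5.5, y_6 = 5.5, z_6 = 7, x_7 = 8, y_7 = 5.5, r_7 = 2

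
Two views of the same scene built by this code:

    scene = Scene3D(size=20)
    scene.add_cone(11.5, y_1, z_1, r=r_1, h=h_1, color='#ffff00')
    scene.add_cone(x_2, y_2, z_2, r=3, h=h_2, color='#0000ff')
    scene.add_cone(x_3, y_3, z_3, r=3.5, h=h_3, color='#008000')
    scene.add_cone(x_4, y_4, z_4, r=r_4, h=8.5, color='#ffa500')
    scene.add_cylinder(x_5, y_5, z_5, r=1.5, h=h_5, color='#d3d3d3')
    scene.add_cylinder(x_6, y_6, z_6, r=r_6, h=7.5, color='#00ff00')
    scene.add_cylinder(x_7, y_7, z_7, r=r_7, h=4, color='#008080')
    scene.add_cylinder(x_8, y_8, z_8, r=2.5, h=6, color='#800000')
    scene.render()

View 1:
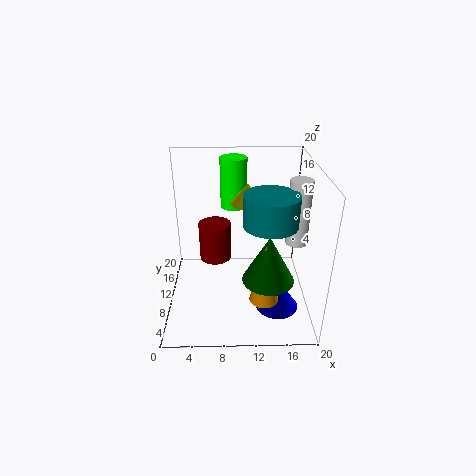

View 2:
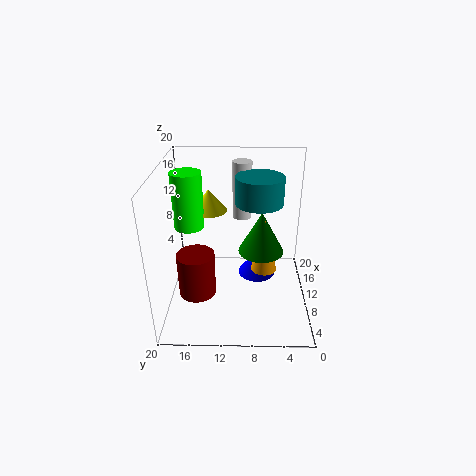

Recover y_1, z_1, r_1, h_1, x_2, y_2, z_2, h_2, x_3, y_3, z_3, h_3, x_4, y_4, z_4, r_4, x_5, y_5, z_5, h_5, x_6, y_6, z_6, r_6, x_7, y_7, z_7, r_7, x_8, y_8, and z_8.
y_1 = 14
z_1 = 13.5
r_1 = 2.5
h_1 = 3
x_2 = 15.5
y_2 = 7
z_2 = 0.5
h_2 = 4
x_3 = 14
y_3 = 6.5
z_3 = 5.5
h_3 = 6.5
x_4 = 13.5
y_4 = 6
z_4 = 2.5
r_4 = 2
x_5 = 18
y_5 = 9.5
z_5 = 9.5
h_5 = 9
x_6 = 9.5
y_6 = 16.5
z_6 = 12
r_6 = 2
x_7 = 14
y_7 = 7
z_7 = 13.5
r_7 = 3.5
x_8 = 6.5
y_8 = 15.5
z_8 = 3.5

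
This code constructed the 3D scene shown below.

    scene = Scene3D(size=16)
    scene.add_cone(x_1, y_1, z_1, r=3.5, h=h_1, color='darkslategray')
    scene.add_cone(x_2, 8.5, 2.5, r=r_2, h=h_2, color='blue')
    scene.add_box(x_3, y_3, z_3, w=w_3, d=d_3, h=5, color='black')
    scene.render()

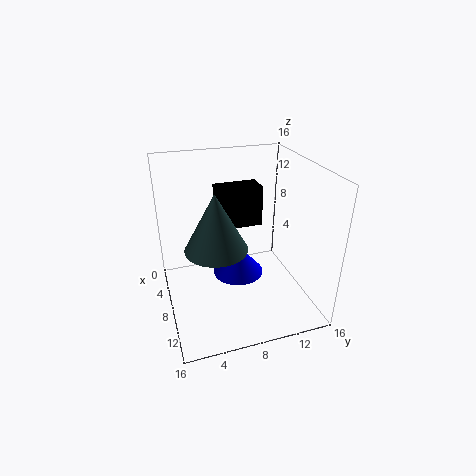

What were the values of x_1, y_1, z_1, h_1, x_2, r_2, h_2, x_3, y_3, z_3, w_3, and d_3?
x_1 = 8; y_1 = 5.5; z_1 = 7; h_1 = 6.5; x_2 = 6.5; r_2 = 3; h_2 = 3.5; x_3 = 1; y_3 = 7; z_3 = 7; w_3 = 3; d_3 = 5.5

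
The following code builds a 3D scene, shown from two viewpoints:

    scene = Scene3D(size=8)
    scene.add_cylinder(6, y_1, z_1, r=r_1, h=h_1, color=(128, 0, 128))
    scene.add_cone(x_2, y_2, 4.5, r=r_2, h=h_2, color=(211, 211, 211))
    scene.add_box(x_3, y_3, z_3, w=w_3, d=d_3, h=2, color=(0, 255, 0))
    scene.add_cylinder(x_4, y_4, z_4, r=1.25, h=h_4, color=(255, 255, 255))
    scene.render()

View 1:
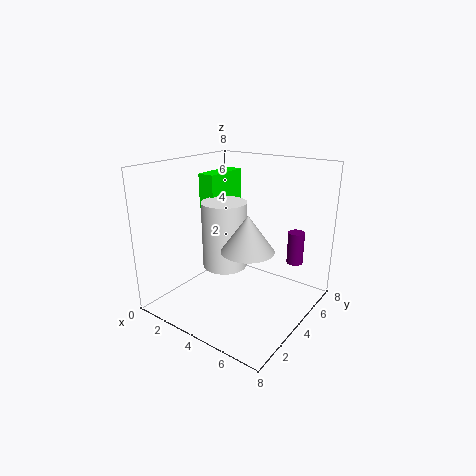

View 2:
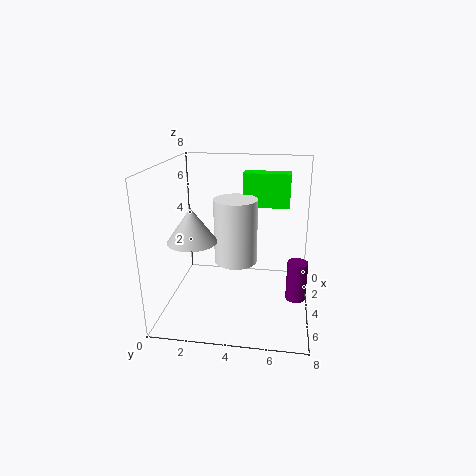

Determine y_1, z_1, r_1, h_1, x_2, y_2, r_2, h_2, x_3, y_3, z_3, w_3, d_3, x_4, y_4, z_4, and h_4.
y_1 = 7.25
z_1 = 1.75
r_1 = 0.5
h_1 = 2
x_2 = 6
y_2 = 2
r_2 = 1.25
h_2 = 1.75
x_3 = 1.25
y_3 = 4
z_3 = 5.25
w_3 = 1
d_3 = 2.75
x_4 = 3.25
y_4 = 3.75
z_4 = 2.25
h_4 = 3.75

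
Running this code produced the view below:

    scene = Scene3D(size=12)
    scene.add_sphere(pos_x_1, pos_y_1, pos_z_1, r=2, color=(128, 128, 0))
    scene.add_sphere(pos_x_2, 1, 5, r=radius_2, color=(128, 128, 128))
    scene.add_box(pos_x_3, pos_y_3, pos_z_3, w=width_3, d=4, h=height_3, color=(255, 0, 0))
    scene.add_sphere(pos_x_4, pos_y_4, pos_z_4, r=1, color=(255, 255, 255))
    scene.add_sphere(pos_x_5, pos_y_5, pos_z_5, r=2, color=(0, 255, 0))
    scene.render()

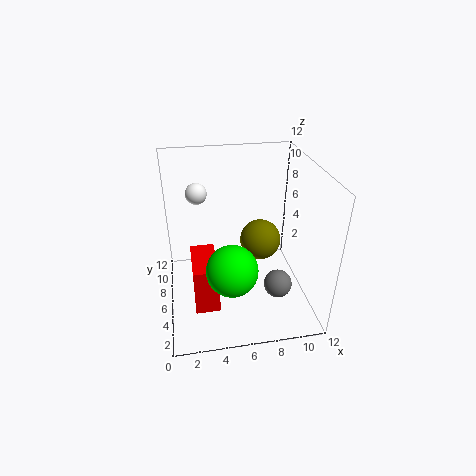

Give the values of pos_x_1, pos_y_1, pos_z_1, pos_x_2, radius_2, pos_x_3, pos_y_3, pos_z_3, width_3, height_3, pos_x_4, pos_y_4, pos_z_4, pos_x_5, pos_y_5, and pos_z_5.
pos_x_1 = 9
pos_y_1 = 10
pos_z_1 = 3
pos_x_2 = 8
radius_2 = 1
pos_x_3 = 2
pos_y_3 = 3
pos_z_3 = 1
width_3 = 2
height_3 = 4
pos_x_4 = 3
pos_y_4 = 11
pos_z_4 = 8
pos_x_5 = 5
pos_y_5 = 3
pos_z_5 = 5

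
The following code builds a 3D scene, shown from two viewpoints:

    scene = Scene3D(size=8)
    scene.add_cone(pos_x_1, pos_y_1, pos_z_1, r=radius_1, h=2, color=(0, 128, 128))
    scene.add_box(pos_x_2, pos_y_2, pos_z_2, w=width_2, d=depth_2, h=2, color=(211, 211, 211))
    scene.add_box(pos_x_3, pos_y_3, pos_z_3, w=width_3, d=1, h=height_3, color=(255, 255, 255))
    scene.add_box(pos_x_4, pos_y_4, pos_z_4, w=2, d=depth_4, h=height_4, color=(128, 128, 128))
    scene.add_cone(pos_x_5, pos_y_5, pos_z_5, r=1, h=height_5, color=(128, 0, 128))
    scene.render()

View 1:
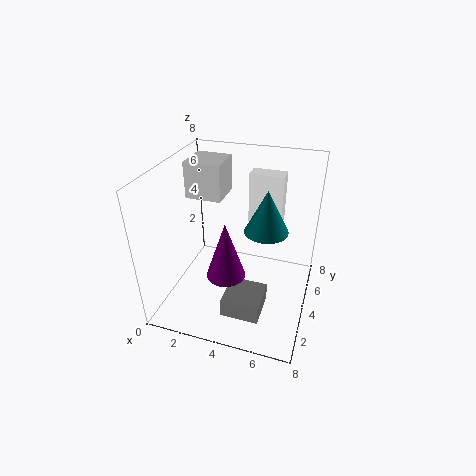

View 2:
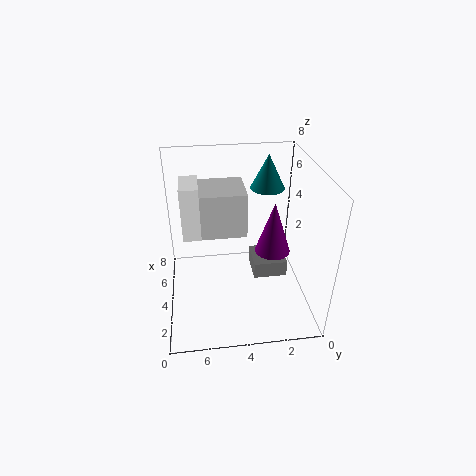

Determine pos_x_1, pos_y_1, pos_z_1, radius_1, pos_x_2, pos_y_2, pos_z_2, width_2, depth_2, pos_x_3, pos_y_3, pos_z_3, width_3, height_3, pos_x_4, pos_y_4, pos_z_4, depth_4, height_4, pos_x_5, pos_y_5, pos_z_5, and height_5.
pos_x_1 = 6; pos_y_1 = 2; pos_z_1 = 6; radius_1 = 1; pos_x_2 = 1; pos_y_2 = 4; pos_z_2 = 6; width_2 = 2; depth_2 = 2; pos_x_3 = 4; pos_y_3 = 6; pos_z_3 = 4; width_3 = 2; height_3 = 3; pos_x_4 = 4; pos_y_4 = 1; pos_z_4 = 1; depth_4 = 2; height_4 = 1; pos_x_5 = 4; pos_y_5 = 2; pos_z_5 = 3; height_5 = 3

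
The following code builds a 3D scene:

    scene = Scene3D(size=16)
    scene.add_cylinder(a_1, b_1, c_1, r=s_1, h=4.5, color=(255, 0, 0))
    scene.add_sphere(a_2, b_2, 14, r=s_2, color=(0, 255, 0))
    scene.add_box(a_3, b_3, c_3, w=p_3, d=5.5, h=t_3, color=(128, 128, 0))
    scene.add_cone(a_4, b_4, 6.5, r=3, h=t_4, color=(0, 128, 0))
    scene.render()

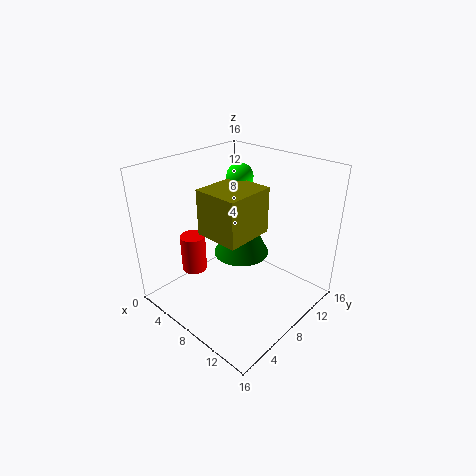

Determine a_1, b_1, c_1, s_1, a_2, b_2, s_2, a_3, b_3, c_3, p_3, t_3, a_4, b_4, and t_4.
a_1 = 2.5, b_1 = 6, c_1 = 2.5, s_1 = 1.5, a_2 = 6, b_2 = 10.5, s_2 = 1.5, a_3 = 5.5, b_3 = 4.5, c_3 = 9, p_3 = 5, t_3 = 5, a_4 = 8.5, b_4 = 8, t_4 = 6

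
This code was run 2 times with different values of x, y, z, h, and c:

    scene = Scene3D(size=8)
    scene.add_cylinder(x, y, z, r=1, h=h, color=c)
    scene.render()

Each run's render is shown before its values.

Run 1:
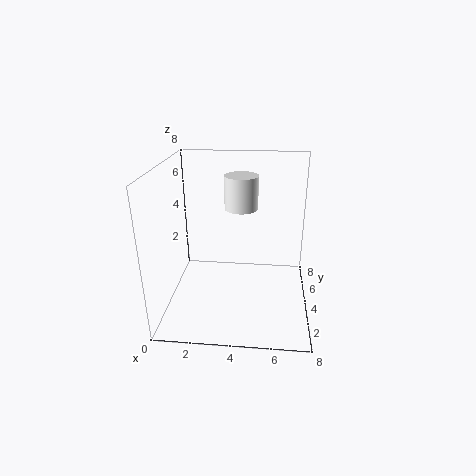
x = 4, y = 6, z = 5, h = 2, c = 'white'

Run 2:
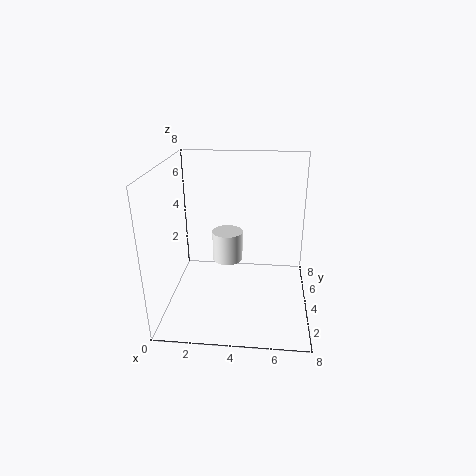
x = 3, y = 7, z = 1, h = 2, c = 'white'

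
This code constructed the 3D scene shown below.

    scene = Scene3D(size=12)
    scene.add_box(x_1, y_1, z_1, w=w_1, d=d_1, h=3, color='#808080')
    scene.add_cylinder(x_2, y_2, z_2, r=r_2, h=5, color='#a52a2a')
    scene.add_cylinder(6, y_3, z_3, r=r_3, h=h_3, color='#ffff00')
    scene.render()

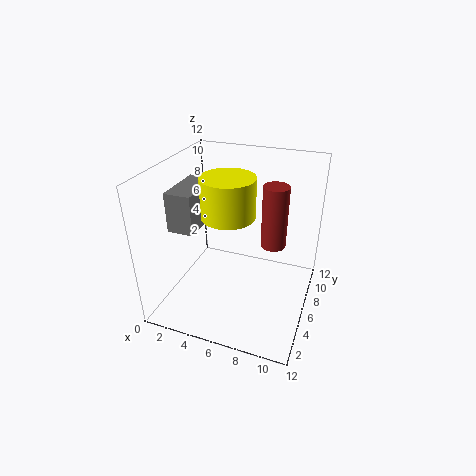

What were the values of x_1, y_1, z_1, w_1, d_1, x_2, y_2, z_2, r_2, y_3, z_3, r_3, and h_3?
x_1 = 2, y_1 = 2, z_1 = 8, w_1 = 2, d_1 = 4, x_2 = 9, y_2 = 6, z_2 = 6, r_2 = 1, y_3 = 4, z_3 = 9, r_3 = 2, h_3 = 3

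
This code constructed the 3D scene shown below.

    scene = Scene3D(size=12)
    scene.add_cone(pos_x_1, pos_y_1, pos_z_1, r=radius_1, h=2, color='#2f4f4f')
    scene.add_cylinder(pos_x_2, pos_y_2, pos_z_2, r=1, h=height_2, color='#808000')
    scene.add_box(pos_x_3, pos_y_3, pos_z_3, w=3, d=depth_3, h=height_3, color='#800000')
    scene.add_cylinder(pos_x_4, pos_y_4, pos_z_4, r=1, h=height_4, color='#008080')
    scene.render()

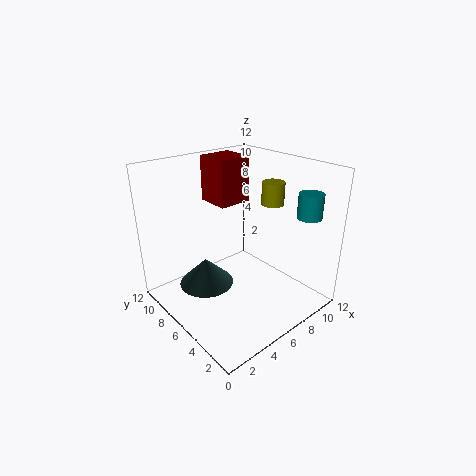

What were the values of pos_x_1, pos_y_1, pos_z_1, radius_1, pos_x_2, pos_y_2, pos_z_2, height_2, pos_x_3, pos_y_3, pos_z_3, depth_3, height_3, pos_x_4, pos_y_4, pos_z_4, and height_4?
pos_x_1 = 2; pos_y_1 = 5; pos_z_1 = 4; radius_1 = 2; pos_x_2 = 10; pos_y_2 = 6; pos_z_2 = 8; height_2 = 2; pos_x_3 = 6; pos_y_3 = 8; pos_z_3 = 8; depth_3 = 3; height_3 = 4; pos_x_4 = 10; pos_y_4 = 2; pos_z_4 = 8; height_4 = 2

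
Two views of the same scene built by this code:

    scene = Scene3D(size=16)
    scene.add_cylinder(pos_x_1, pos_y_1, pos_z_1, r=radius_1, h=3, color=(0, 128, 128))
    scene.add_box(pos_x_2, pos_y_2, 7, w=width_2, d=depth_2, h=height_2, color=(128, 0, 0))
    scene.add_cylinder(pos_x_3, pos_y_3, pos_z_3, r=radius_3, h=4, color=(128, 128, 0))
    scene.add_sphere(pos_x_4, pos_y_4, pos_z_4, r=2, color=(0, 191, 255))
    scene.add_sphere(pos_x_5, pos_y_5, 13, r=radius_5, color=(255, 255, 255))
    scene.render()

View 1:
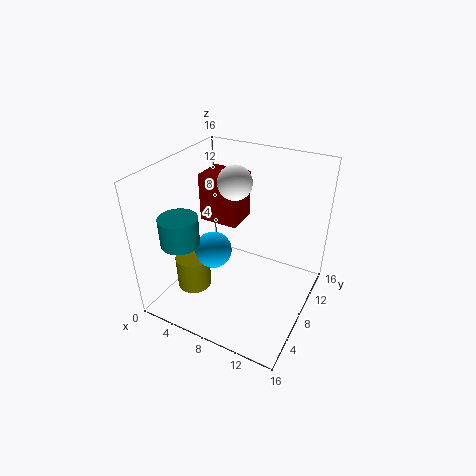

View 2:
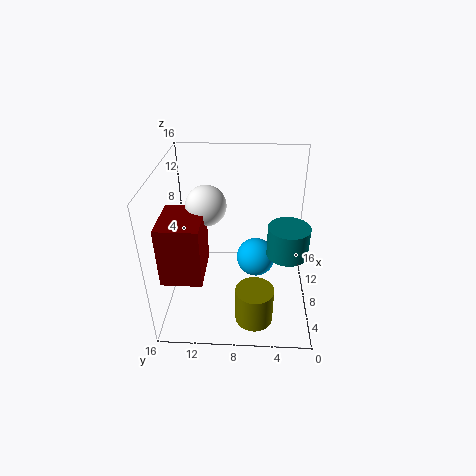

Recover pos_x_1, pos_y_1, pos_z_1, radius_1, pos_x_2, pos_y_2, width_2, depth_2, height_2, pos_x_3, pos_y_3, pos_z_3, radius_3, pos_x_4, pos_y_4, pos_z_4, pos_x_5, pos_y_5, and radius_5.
pos_x_1 = 4; pos_y_1 = 3; pos_z_1 = 9; radius_1 = 2; pos_x_2 = 1; pos_y_2 = 11; width_2 = 5; depth_2 = 4; height_2 = 6; pos_x_3 = 3; pos_y_3 = 6; pos_z_3 = 1; radius_3 = 2; pos_x_4 = 6; pos_y_4 = 6; pos_z_4 = 7; pos_x_5 = 6; pos_y_5 = 11; radius_5 = 2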